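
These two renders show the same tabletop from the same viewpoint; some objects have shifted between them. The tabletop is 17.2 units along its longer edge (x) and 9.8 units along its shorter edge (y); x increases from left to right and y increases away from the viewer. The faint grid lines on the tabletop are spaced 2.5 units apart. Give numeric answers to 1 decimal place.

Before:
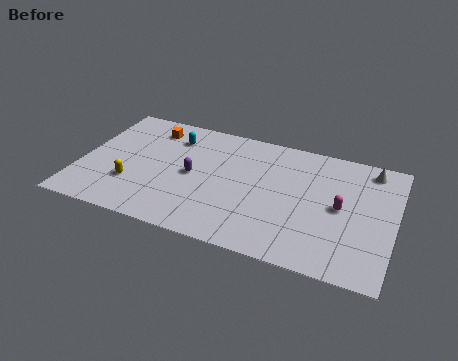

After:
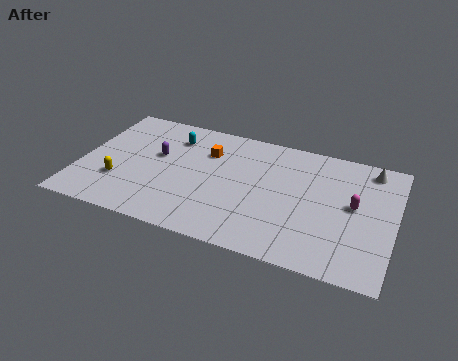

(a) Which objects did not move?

the white cone and the cyan capsule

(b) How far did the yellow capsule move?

0.7

The yellow capsule moved from about (3.0, 3.0) to (2.3, 3.0), a distance of √(0.7² + 0.0²) ≈ 0.7.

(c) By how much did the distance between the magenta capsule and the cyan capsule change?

+0.6

Before: roughly 9.9 units apart; after: 10.5. That's 0.6 units further apart.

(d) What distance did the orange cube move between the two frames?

3.4

From (3.5, 8.0) to (6.8, 7.0), the orange cube covered √(3.3² + 1.0²) ≈ 3.4 units.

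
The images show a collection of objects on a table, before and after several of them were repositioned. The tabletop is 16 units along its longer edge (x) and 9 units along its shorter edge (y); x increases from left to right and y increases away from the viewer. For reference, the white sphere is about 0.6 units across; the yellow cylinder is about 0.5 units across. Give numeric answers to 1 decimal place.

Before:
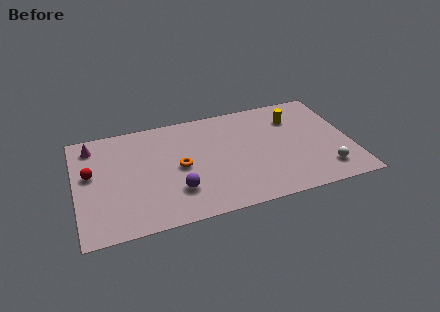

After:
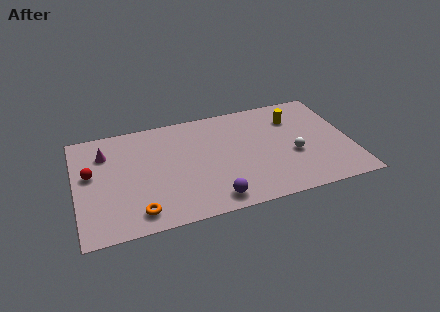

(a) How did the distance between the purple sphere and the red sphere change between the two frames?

+2.4

They were about 5.5 units apart before and 7.9 after — 2.4 units further apart.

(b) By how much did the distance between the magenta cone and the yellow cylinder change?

-0.7

They were about 11.8 units apart before and 11.1 after — 0.7 units closer together.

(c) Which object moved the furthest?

the orange torus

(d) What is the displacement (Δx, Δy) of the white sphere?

(-1.7, 1.8)

The white sphere was at about (14.3, 1.8) and moved to about (12.6, 3.6).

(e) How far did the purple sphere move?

2.4

The purple sphere was near (5.7, 2.5) before and (7.7, 1.2) after, so it travelled √(2.0² + 1.3²) ≈ 2.4 units.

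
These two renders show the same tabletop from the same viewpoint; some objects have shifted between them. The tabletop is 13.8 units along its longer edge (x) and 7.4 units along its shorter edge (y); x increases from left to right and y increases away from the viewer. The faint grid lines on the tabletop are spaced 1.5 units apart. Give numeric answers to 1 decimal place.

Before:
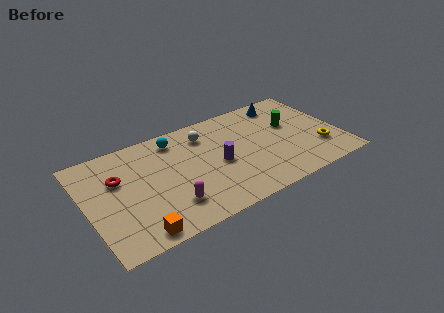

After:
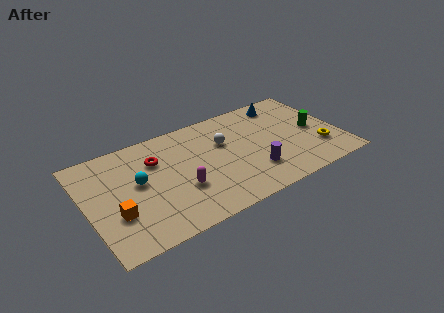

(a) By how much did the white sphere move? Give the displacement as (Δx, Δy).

(0.9, -1.0)

The white sphere was at about (6.7, 5.8) and moved to about (7.6, 4.8).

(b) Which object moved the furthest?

the cyan sphere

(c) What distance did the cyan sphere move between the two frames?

3.1

From (5.1, 6.2) to (2.8, 4.1), the cyan sphere covered √(2.3² + 2.1²) ≈ 3.1 units.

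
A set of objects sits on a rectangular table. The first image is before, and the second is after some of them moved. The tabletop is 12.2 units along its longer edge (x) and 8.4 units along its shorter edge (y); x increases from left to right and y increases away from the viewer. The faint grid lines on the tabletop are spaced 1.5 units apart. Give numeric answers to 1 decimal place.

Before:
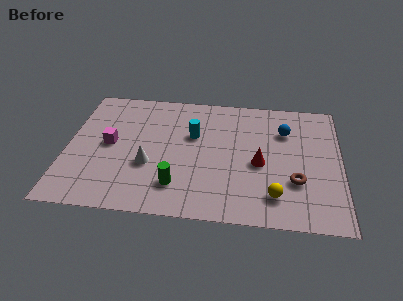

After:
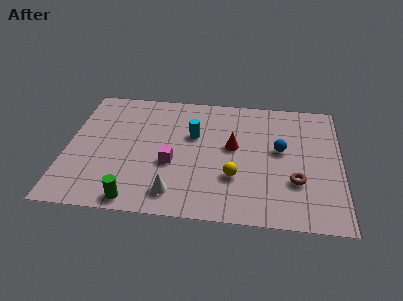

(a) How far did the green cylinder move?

2.1

The green cylinder moved from about (5.0, 1.9) to (3.2, 0.8), a distance of √(1.8² + 1.1²) ≈ 2.1.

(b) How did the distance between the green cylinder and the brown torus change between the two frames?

+2.0

The distance was about 5.3 in the first image and 7.3 in the second, so they moved 2.0 units further apart.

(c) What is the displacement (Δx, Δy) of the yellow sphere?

(-1.8, 1.0)

From the two frames, the yellow sphere sits at roughly (9.3, 1.7) before and (7.5, 2.7) after.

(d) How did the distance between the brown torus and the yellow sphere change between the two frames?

+1.4

The distance was about 1.3 in the first image and 2.7 in the second, so they moved 1.4 units further apart.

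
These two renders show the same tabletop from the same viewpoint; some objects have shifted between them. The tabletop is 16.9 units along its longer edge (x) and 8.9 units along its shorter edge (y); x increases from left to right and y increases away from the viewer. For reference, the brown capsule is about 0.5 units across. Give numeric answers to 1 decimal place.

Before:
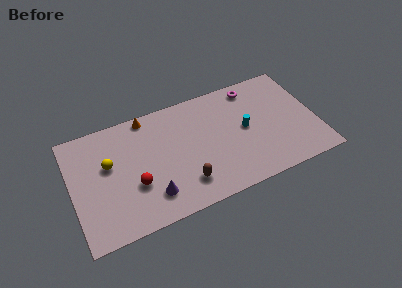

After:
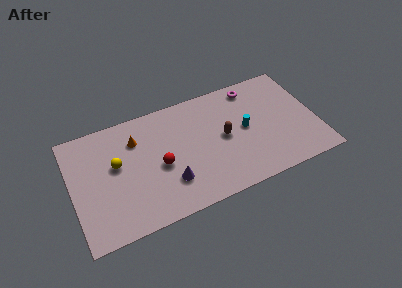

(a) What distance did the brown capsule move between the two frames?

3.9

From (7.5, 2.0) to (10.5, 4.5), the brown capsule covered √(3.0² + 2.5²) ≈ 3.9 units.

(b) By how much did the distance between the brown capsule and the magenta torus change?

-3.9

They were about 7.9 units apart before and 4.0 after — 3.9 units closer together.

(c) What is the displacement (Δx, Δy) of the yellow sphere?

(0.5, -0.2)

The yellow sphere started near (2.6, 5.4) and ended near (3.1, 5.2).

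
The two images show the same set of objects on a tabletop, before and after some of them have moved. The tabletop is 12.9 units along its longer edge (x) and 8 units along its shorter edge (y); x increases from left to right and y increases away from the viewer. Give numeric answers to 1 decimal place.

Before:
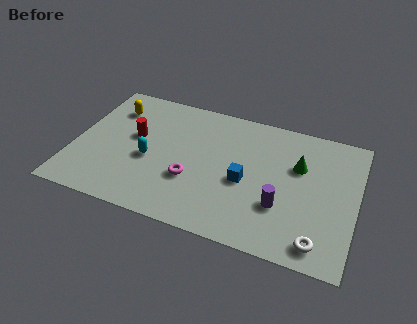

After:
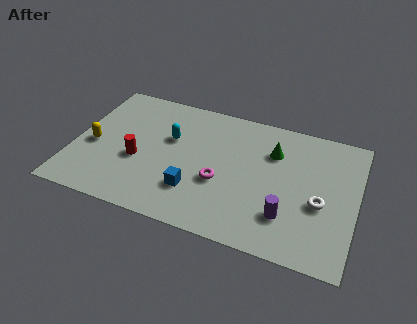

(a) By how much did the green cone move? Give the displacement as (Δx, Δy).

(-1.2, 0.5)

The green cone started near (10.2, 5.2) and ended near (9.0, 5.7).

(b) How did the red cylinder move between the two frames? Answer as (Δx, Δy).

(0.3, -1.4)

From the two frames, the red cylinder sits at roughly (2.7, 4.6) before and (3.0, 3.2) after.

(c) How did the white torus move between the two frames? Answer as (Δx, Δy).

(-0.1, 2.2)

The white torus was at about (11.4, 1.1) and moved to about (11.3, 3.3).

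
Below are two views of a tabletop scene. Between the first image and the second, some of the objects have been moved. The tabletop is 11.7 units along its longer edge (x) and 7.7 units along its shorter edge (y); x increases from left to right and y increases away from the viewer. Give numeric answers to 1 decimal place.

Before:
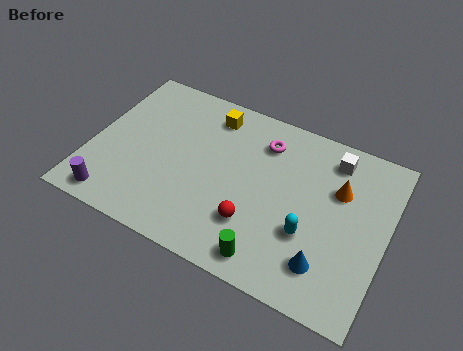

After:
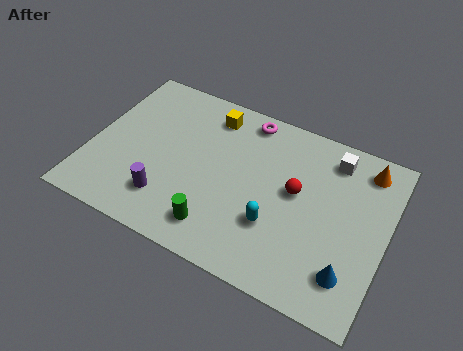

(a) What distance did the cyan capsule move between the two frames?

1.3

The cyan capsule was near (8.8, 2.7) before and (7.5, 2.5) after, so it travelled √(1.3² + 0.2²) ≈ 1.3 units.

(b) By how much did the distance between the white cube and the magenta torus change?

+0.8

Before: roughly 2.7 units apart; after: 3.5. That's 0.8 units further apart.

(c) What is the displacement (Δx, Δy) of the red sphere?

(1.4, 2.1)

The red sphere was at about (6.7, 2.2) and moved to about (8.1, 4.3).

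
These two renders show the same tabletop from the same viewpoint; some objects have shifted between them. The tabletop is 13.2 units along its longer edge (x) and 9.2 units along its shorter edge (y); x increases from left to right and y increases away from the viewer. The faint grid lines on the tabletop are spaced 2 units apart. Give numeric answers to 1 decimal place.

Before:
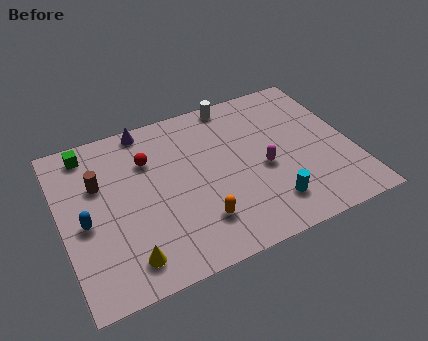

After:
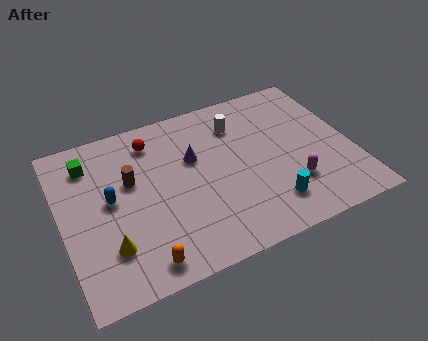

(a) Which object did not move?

the cyan cylinder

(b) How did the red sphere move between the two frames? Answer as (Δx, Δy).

(0.3, 1.0)

The red sphere started near (4.1, 6.5) and ended near (4.4, 7.5).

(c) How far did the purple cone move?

3.2

The purple cone was near (4.2, 8.4) before and (6.1, 5.8) after, so it travelled √(1.9² + 2.6²) ≈ 3.2 units.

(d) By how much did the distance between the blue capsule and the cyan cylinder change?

-0.9

They were about 8.4 units apart before and 7.5 after — 0.9 units closer together.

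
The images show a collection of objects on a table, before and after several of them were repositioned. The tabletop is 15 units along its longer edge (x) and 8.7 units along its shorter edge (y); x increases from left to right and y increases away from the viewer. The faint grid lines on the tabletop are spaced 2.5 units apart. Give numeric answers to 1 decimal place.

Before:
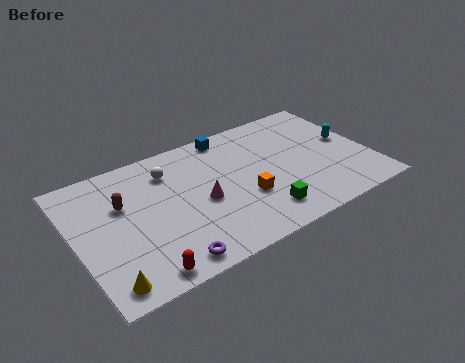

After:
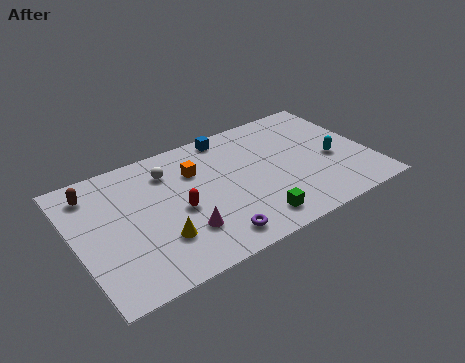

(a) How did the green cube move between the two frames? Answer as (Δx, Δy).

(-0.5, -0.3)

From the two frames, the green cube sits at roughly (9.0, 1.7) before and (8.5, 1.4) after.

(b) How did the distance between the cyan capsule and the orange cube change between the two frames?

+1.3

Before: roughly 5.9 units apart; after: 7.2. That's 1.3 units further apart.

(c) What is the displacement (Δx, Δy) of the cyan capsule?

(-1.0, -1.0)

The cyan capsule was at about (14.1, 4.7) and moved to about (13.1, 3.7).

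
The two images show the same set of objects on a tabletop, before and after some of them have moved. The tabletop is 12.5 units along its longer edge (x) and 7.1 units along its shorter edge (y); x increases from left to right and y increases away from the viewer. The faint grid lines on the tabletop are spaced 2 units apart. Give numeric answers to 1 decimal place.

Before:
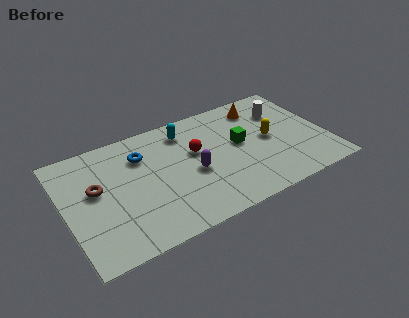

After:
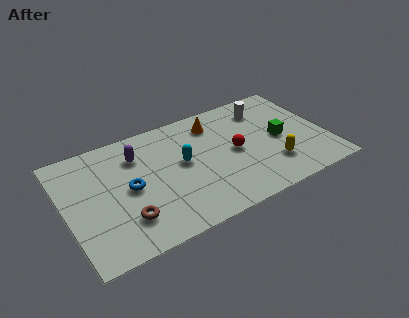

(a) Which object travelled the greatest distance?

the purple capsule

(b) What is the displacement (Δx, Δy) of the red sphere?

(1.8, -0.8)

From the two frames, the red sphere sits at roughly (6.3, 4.3) before and (8.1, 3.5) after.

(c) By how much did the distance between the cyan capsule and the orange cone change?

-1.2

Before: roughly 3.7 units apart; after: 2.5. That's 1.2 units closer together.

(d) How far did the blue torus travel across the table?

1.9

From (3.8, 5.2) to (3.0, 3.5), the blue torus covered √(0.8² + 1.7²) ≈ 1.9 units.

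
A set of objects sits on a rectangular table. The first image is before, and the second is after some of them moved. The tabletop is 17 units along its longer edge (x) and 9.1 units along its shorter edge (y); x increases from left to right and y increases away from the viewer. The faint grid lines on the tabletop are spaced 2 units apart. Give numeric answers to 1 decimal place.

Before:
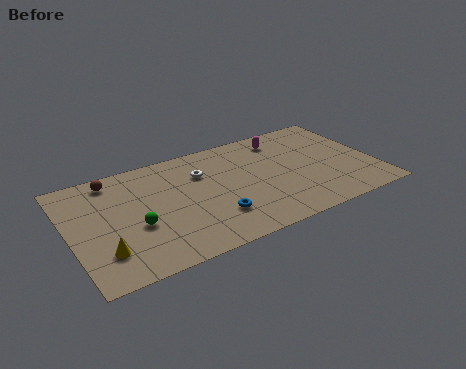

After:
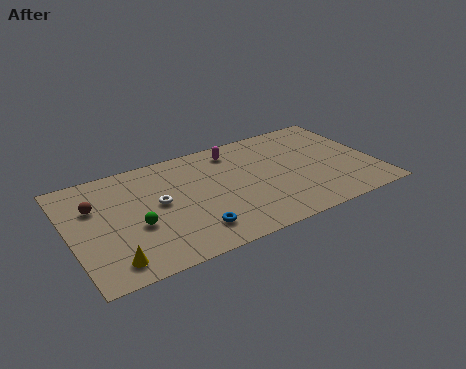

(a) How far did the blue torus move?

1.4

From (7.7, 2.5) to (6.4, 1.9), the blue torus covered √(1.3² + 0.6²) ≈ 1.4 units.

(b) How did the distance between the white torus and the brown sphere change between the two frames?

-1.4

Before: roughly 5.0 units apart; after: 3.6. That's 1.4 units closer together.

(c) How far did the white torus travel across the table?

3.0

The white torus was near (7.5, 6.4) before and (4.9, 4.9) after, so it travelled √(2.6² + 1.5²) ≈ 3.0 units.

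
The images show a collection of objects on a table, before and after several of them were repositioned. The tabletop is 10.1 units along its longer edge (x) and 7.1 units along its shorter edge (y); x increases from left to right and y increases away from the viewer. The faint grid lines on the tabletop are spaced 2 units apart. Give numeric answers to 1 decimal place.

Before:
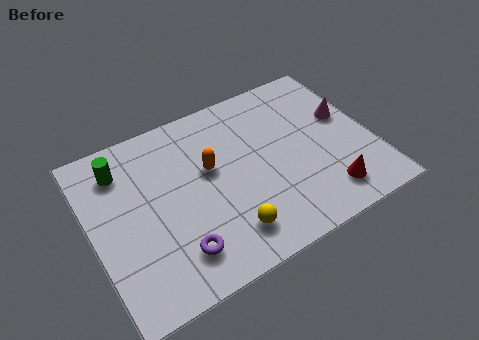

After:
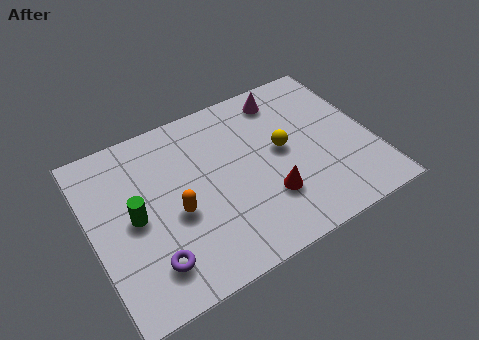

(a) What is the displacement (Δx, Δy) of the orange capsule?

(-1.4, -1.2)

From the two frames, the orange capsule sits at roughly (4.3, 4.2) before and (2.9, 3.0) after.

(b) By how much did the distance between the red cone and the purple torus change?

-1.1

The distance was about 5.4 in the first image and 4.3 in the second, so they moved 1.1 units closer together.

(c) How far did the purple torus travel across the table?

0.9

From (2.7, 1.5) to (1.8, 1.5), the purple torus covered √(0.9² + 0.0²) ≈ 0.9 units.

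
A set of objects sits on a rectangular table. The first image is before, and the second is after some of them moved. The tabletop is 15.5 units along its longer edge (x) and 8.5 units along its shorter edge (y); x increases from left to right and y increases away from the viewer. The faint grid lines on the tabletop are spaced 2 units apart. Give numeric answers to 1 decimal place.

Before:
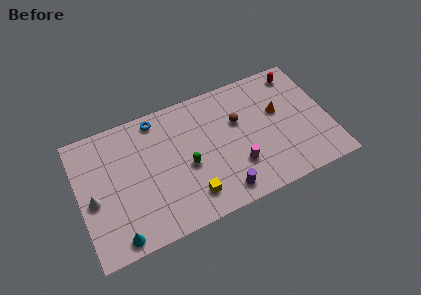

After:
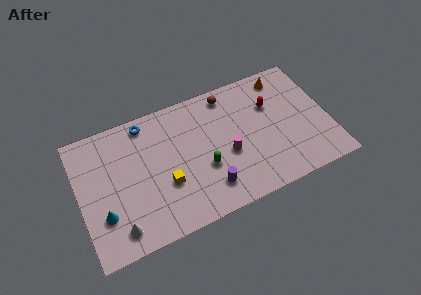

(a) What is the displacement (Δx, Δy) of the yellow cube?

(-1.4, 1.4)

From the two frames, the yellow cube sits at roughly (6.6, 1.7) before and (5.2, 3.1) after.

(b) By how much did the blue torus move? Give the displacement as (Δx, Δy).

(-0.7, 0.0)

The blue torus was at about (5.1, 7.5) and moved to about (4.4, 7.5).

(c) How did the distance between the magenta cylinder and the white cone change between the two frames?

-1.6

They were about 8.9 units apart before and 7.3 after — 1.6 units closer together.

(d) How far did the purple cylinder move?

1.0

The purple cylinder moved from about (8.5, 1.2) to (7.7, 1.8), a distance of √(0.8² + 0.6²) ≈ 1.0.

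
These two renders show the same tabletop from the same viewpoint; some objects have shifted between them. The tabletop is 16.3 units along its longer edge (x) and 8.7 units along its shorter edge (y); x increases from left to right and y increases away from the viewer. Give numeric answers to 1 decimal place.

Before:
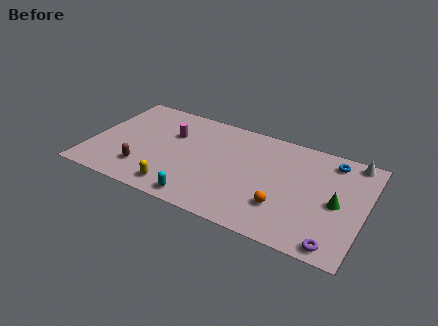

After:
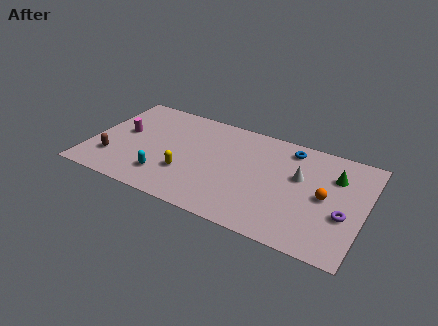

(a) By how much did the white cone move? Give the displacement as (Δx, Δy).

(-2.9, -2.6)

The white cone started near (15.3, 7.9) and ended near (12.4, 5.3).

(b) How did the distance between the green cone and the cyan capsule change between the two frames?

+2.3

They were about 8.3 units apart before and 10.6 after — 2.3 units further apart.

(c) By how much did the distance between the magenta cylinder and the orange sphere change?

+4.4

They were about 7.8 units apart before and 12.2 after — 4.4 units further apart.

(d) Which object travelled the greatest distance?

the white cone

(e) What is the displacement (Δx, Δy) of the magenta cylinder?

(-2.8, -1.0)

The magenta cylinder started near (4.6, 5.8) and ended near (1.8, 4.8).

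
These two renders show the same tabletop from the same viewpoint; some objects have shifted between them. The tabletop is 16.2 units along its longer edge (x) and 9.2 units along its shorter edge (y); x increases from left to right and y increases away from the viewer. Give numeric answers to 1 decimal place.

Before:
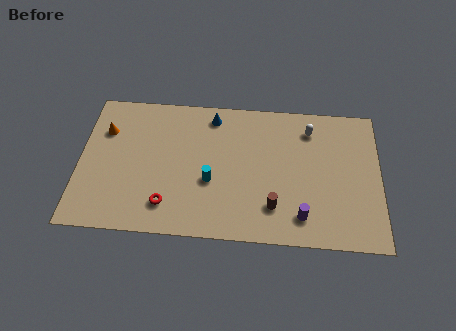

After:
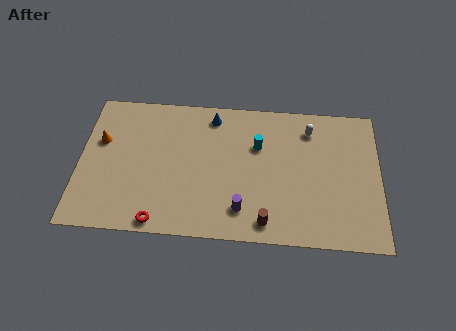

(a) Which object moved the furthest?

the cyan cylinder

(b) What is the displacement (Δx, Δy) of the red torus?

(-0.4, -1.1)

The red torus was at about (4.8, 1.9) and moved to about (4.4, 0.8).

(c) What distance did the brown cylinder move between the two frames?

1.1

The brown cylinder was near (10.5, 2.2) before and (10.1, 1.2) after, so it travelled √(0.4² + 1.0²) ≈ 1.1 units.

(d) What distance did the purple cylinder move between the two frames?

3.2

The purple cylinder was near (12.0, 1.7) before and (8.8, 1.9) after, so it travelled √(3.2² + 0.2²) ≈ 3.2 units.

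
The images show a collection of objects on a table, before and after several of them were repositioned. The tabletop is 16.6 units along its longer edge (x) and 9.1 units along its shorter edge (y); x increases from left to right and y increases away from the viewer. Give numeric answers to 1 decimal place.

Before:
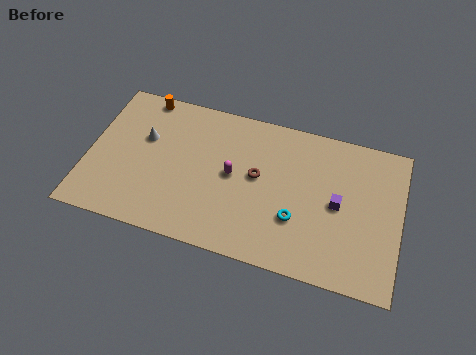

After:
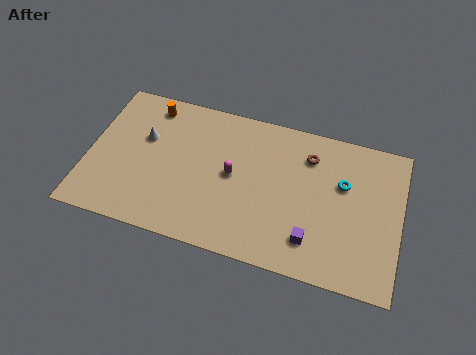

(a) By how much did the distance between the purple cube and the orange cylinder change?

-0.6

Before: roughly 11.4 units apart; after: 10.8. That's 0.6 units closer together.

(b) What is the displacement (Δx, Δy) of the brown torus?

(2.6, 2.0)

The brown torus was at about (9.0, 5.0) and moved to about (11.6, 7.0).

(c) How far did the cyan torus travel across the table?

3.6

The cyan torus was near (11.2, 3.0) before and (13.5, 5.8) after, so it travelled √(2.3² + 2.8²) ≈ 3.6 units.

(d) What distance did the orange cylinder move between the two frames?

0.6

The orange cylinder moved from about (2.6, 8.3) to (3.0, 7.8), a distance of √(0.4² + 0.5²) ≈ 0.6.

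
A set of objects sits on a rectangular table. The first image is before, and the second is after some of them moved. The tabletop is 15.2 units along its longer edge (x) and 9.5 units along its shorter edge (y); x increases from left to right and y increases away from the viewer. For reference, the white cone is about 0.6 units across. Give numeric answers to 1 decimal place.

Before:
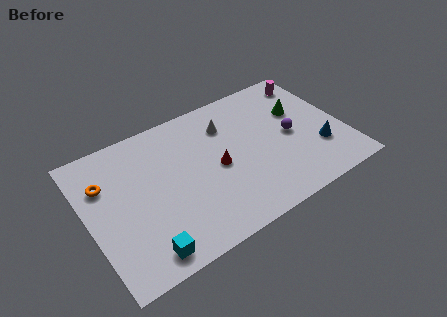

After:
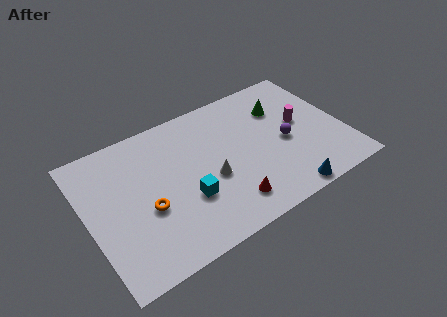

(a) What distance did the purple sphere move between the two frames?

0.5

The purple sphere was near (12.1, 4.6) before and (11.7, 4.3) after, so it travelled √(0.4² + 0.3²) ≈ 0.5 units.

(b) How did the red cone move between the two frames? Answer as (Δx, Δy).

(0.2, -2.7)

The red cone was at about (7.6, 4.5) and moved to about (7.8, 1.8).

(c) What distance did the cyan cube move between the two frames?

3.6

The cyan cube was near (2.7, 1.2) before and (5.6, 3.3) after, so it travelled √(2.9² + 2.1²) ≈ 3.6 units.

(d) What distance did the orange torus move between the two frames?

3.5

From (1.2, 6.6) to (3.3, 3.8), the orange torus covered √(2.1² + 2.8²) ≈ 3.5 units.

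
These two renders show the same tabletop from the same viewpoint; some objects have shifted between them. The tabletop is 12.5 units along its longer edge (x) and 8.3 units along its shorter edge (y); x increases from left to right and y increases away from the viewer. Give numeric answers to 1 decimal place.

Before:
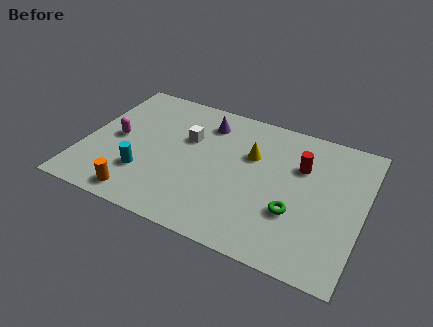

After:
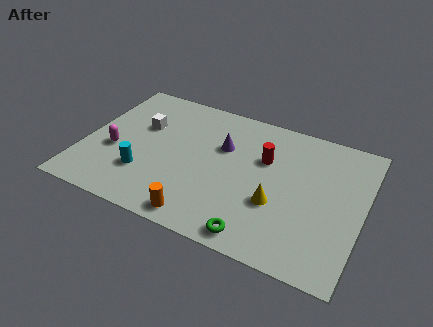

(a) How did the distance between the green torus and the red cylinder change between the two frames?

+1.7

The distance was about 2.8 in the first image and 4.5 in the second, so they moved 1.7 units further apart.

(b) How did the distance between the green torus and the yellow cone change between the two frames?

-1.2

Before: roughly 3.4 units apart; after: 2.2. That's 1.2 units closer together.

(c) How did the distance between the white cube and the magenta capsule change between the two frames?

-1.1

Before: roughly 3.3 units apart; after: 2.2. That's 1.1 units closer together.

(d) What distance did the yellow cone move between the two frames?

2.8

The yellow cone was near (7.4, 5.4) before and (8.8, 3.0) after, so it travelled √(1.4² + 2.4²) ≈ 2.8 units.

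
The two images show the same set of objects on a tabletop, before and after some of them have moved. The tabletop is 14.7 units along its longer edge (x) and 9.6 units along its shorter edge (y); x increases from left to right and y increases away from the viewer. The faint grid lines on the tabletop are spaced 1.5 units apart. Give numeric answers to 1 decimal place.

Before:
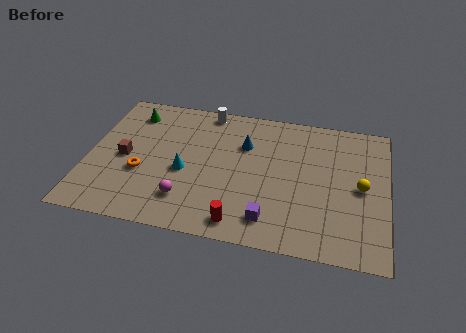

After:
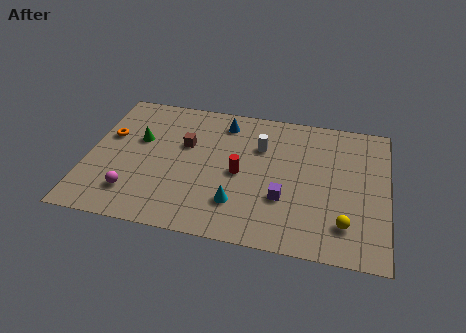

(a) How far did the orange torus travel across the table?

2.9

From (2.7, 3.6) to (0.9, 5.9), the orange torus covered √(1.8² + 2.3²) ≈ 2.9 units.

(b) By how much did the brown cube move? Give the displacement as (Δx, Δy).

(2.9, 1.5)

The brown cube started near (1.8, 4.5) and ended near (4.7, 6.0).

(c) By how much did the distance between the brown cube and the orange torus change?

+2.5

Before: roughly 1.3 units apart; after: 3.8. That's 2.5 units further apart.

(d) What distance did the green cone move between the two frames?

2.0

The green cone moved from about (1.9, 7.8) to (2.4, 5.9), a distance of √(0.5² + 1.9²) ≈ 2.0.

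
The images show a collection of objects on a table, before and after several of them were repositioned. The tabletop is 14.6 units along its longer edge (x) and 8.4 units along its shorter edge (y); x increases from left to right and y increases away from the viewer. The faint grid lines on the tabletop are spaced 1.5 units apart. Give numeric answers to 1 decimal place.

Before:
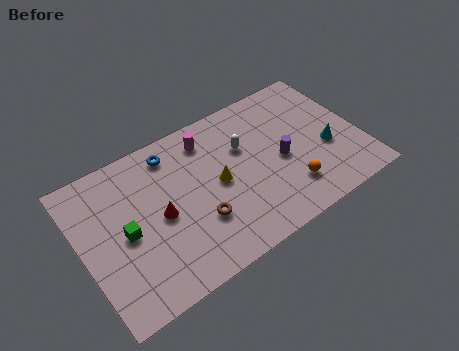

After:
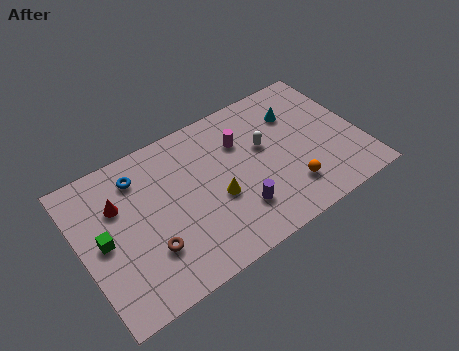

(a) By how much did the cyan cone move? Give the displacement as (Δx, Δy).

(-1.2, 2.8)

The cyan cone started near (12.8, 3.3) and ended near (11.6, 6.1).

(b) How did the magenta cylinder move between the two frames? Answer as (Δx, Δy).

(1.6, -1.0)

From the two frames, the magenta cylinder sits at roughly (7.0, 6.9) before and (8.6, 5.9) after.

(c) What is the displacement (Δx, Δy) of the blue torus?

(-1.8, -0.4)

The blue torus was at about (5.1, 7.1) and moved to about (3.3, 6.7).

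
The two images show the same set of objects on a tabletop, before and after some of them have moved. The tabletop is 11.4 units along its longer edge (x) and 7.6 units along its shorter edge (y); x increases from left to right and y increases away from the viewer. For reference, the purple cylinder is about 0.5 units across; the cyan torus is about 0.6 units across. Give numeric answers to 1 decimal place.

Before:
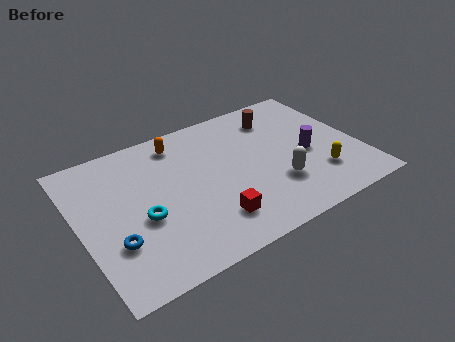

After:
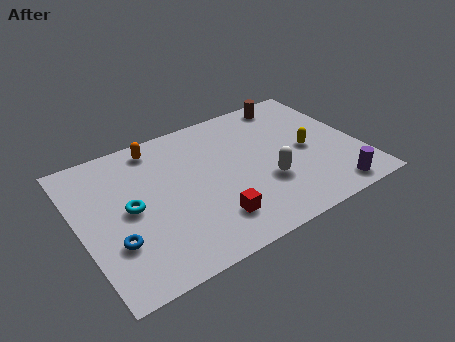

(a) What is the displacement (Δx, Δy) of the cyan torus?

(-0.4, 0.7)

From the two frames, the cyan torus sits at roughly (2.4, 3.1) before and (2.0, 3.8) after.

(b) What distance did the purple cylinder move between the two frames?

2.5

The purple cylinder moved from about (9.3, 3.4) to (9.8, 0.9), a distance of √(0.5² + 2.5²) ≈ 2.5.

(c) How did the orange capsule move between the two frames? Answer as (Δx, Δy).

(-0.9, 0.2)

The orange capsule started near (4.4, 6.4) and ended near (3.5, 6.6).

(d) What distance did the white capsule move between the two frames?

0.5

The white capsule moved from about (7.8, 2.3) to (7.4, 2.6), a distance of √(0.4² + 0.3²) ≈ 0.5.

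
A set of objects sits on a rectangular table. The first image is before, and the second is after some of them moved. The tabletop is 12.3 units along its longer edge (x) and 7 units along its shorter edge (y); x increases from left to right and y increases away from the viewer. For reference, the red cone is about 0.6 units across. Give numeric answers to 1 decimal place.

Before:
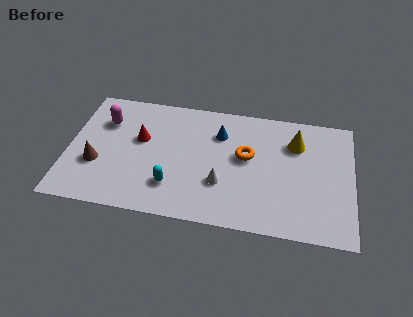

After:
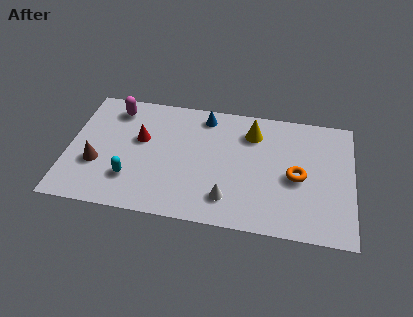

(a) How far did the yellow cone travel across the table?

1.9

The yellow cone was near (9.8, 5.1) before and (7.9, 5.4) after, so it travelled √(1.9² + 0.3²) ≈ 1.9 units.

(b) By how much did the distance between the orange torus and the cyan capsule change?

+3.4

The distance was about 3.8 in the first image and 7.2 in the second, so they moved 3.4 units further apart.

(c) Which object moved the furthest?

the orange torus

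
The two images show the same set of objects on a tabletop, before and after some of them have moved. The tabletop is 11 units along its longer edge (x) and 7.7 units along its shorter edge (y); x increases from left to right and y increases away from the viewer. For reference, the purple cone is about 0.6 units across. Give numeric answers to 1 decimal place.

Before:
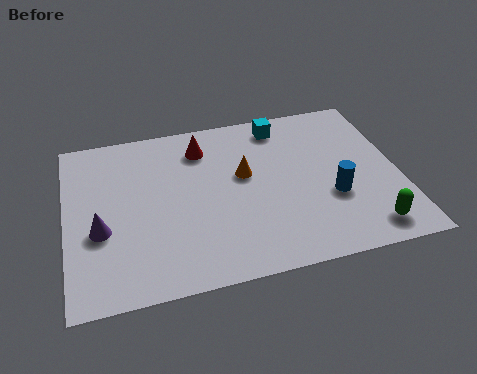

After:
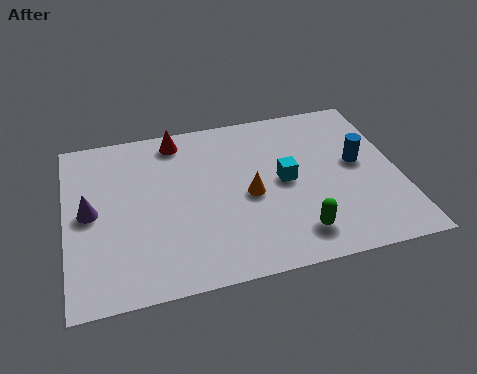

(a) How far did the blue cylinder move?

1.7

From (8.7, 2.8) to (9.7, 4.2), the blue cylinder covered √(1.0² + 1.4²) ≈ 1.7 units.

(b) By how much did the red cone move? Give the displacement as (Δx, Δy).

(-0.8, 0.6)

From the two frames, the red cone sits at roughly (4.6, 6.1) before and (3.8, 6.7) after.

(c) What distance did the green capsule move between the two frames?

2.3

From (9.7, 1.1) to (7.4, 1.4), the green capsule covered √(2.3² + 0.3²) ≈ 2.3 units.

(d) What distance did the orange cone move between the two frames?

1.0

From (5.9, 4.5) to (6.0, 3.5), the orange cone covered √(0.1² + 1.0²) ≈ 1.0 units.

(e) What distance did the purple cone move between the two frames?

0.9

The purple cone moved from about (1.1, 3.0) to (0.8, 3.9), a distance of √(0.3² + 0.9²) ≈ 0.9.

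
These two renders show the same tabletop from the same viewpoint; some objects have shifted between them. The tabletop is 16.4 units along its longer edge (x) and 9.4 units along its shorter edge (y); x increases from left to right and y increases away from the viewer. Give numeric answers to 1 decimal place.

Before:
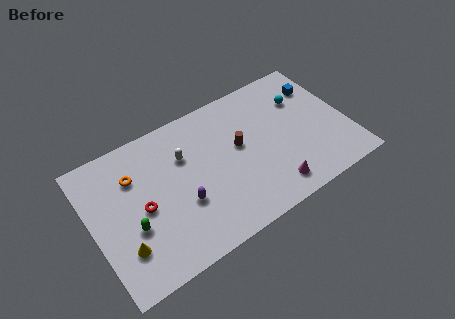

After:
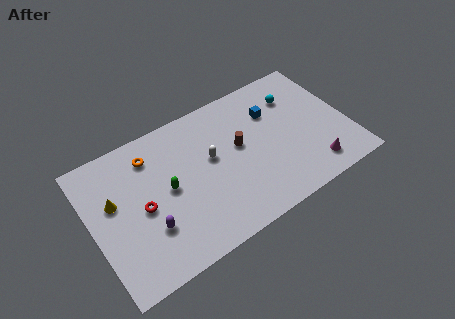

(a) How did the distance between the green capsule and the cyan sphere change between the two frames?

-3.0

The distance was about 12.0 in the first image and 9.0 in the second, so they moved 3.0 units closer together.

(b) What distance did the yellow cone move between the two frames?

3.2

The yellow cone moved from about (1.6, 2.5) to (1.5, 5.7), a distance of √(0.1² + 3.2²) ≈ 3.2.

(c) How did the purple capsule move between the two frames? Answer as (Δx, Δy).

(-2.2, -0.5)

The purple capsule was at about (5.5, 3.4) and moved to about (3.3, 2.9).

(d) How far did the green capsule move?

2.8

The green capsule moved from about (2.3, 3.5) to (4.8, 4.8), a distance of √(2.5² + 1.3²) ≈ 2.8.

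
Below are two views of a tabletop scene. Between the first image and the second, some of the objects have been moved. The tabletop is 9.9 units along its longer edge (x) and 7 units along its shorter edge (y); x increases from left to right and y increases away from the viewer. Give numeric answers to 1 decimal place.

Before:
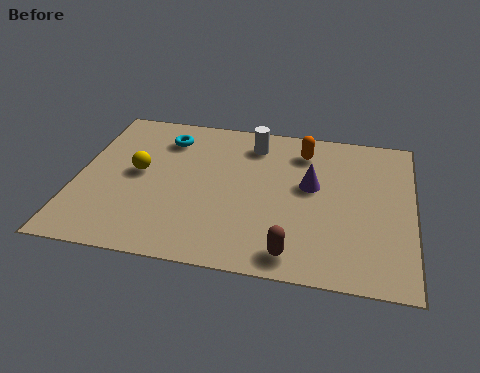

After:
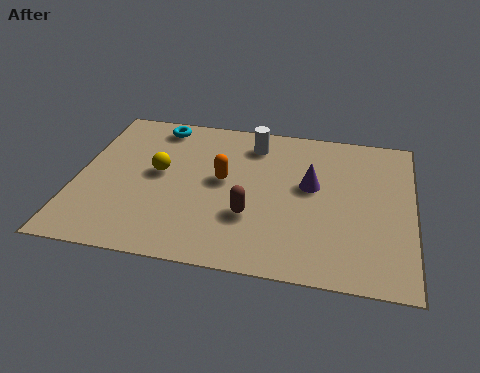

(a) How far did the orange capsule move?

2.9

From (6.6, 5.6) to (4.3, 3.8), the orange capsule covered √(2.3² + 1.8²) ≈ 2.9 units.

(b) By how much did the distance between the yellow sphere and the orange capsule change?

-3.3

They were about 5.2 units apart before and 1.9 after — 3.3 units closer together.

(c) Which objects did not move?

the white cylinder and the purple cone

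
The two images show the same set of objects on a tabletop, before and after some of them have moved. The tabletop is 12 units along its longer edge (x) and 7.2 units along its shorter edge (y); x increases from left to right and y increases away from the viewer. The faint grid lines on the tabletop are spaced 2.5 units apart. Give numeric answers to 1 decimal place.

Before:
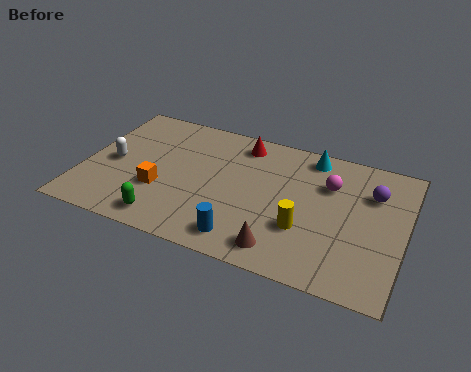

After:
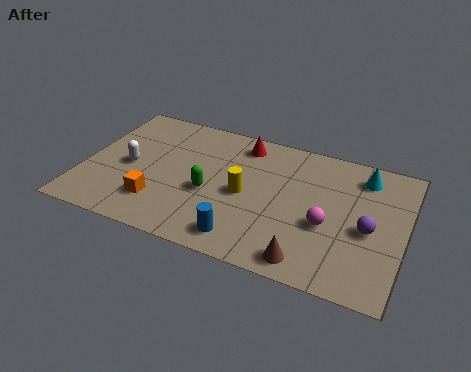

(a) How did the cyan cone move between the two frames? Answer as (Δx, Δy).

(2.0, -0.4)

The cyan cone was at about (8.3, 6.3) and moved to about (10.3, 5.9).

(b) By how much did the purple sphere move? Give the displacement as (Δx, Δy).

(0.0, -1.9)

From the two frames, the purple sphere sits at roughly (10.7, 5.1) before and (10.7, 3.2) after.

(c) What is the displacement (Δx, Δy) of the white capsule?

(0.6, 0.0)

The white capsule started near (1.1, 3.4) and ended near (1.7, 3.4).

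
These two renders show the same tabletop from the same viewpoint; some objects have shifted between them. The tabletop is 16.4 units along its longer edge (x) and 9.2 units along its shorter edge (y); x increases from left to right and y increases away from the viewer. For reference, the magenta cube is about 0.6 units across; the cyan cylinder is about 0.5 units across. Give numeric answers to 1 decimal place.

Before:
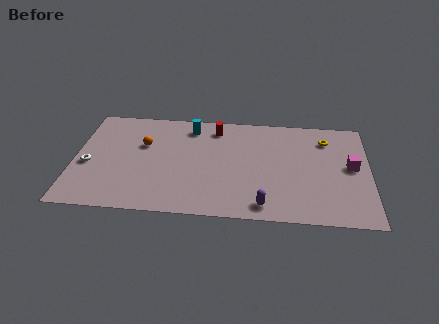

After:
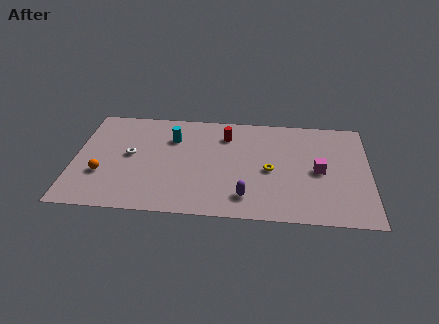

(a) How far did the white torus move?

2.5

From (0.8, 3.9) to (3.1, 4.9), the white torus covered √(2.3² + 1.0²) ≈ 2.5 units.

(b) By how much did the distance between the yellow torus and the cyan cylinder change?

-1.6

The distance was about 7.6 in the first image and 6.0 in the second, so they moved 1.6 units closer together.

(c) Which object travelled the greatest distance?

the yellow torus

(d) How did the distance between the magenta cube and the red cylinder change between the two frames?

-2.2

They were about 8.1 units apart before and 5.9 after — 2.2 units closer together.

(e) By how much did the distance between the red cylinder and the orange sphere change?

+3.5

The distance was about 4.4 in the first image and 7.9 in the second, so they moved 3.5 units further apart.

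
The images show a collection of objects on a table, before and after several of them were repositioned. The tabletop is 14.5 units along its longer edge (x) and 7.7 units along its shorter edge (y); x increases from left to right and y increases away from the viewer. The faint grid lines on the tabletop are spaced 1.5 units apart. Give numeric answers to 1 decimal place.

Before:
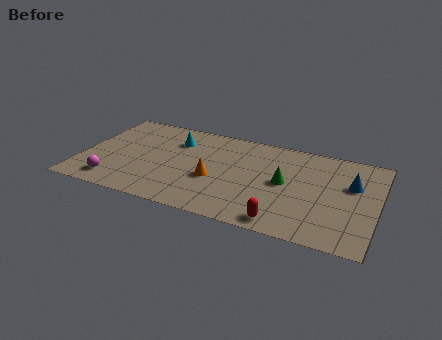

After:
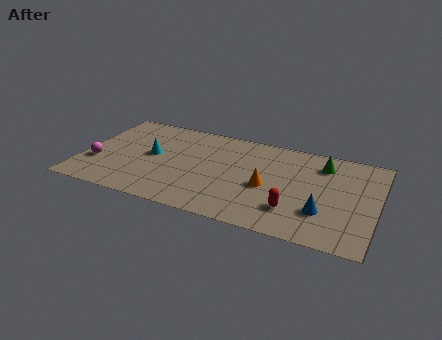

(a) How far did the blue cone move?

2.9

From (13.2, 4.9) to (12.0, 2.3), the blue cone covered √(1.2² + 2.6²) ≈ 2.9 units.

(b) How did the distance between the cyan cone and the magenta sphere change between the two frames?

-2.1

They were about 5.1 units apart before and 3.0 after — 2.1 units closer together.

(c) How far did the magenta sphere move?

1.6

The magenta sphere moved from about (1.8, 1.3) to (0.8, 2.6), a distance of √(1.0² + 1.3²) ≈ 1.6.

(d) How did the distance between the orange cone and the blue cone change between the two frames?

-3.8

They were about 6.8 units apart before and 3.0 after — 3.8 units closer together.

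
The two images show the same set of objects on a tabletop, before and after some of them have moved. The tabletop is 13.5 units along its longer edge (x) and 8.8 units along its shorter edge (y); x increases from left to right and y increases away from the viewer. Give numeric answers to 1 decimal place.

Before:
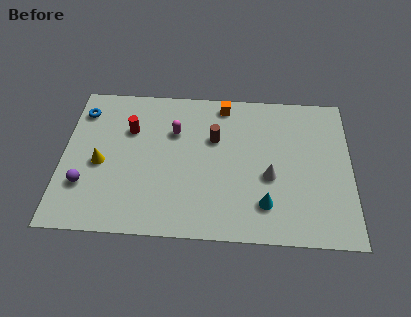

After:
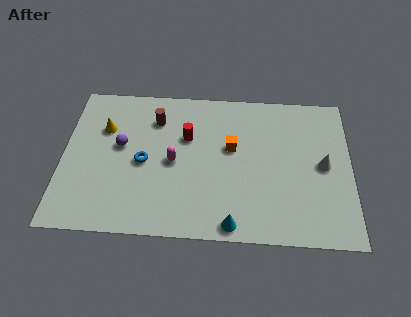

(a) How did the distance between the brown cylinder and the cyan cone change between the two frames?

+2.6

Before: roughly 4.4 units apart; after: 7.0. That's 2.6 units further apart.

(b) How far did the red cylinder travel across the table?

2.7

The red cylinder was near (3.1, 6.0) before and (5.8, 5.7) after, so it travelled √(2.7² + 0.3²) ≈ 2.7 units.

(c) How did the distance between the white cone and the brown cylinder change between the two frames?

+4.9

Before: roughly 3.3 units apart; after: 8.2. That's 4.9 units further apart.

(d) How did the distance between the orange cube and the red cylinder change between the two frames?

-2.6

Before: roughly 4.8 units apart; after: 2.2. That's 2.6 units closer together.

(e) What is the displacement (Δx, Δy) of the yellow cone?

(0.1, 2.1)

The yellow cone was at about (1.8, 3.9) and moved to about (1.9, 6.0).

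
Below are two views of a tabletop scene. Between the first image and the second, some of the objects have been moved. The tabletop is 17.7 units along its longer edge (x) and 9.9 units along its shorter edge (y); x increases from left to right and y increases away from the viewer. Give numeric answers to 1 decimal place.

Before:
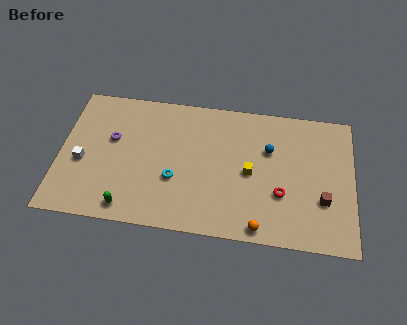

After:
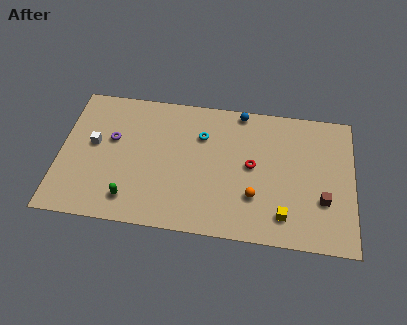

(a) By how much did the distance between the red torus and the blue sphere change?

+0.8

The distance was about 3.2 in the first image and 4.0 in the second, so they moved 0.8 units further apart.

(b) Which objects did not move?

the purple torus and the brown cube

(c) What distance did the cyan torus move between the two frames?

3.7

From (7.0, 3.6) to (8.5, 7.0), the cyan torus covered √(1.5² + 3.4²) ≈ 3.7 units.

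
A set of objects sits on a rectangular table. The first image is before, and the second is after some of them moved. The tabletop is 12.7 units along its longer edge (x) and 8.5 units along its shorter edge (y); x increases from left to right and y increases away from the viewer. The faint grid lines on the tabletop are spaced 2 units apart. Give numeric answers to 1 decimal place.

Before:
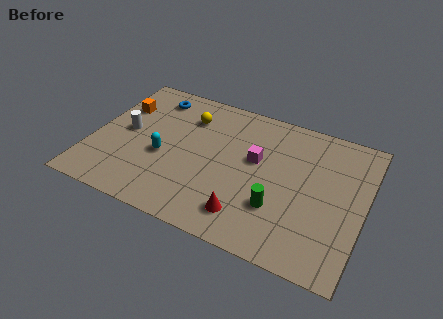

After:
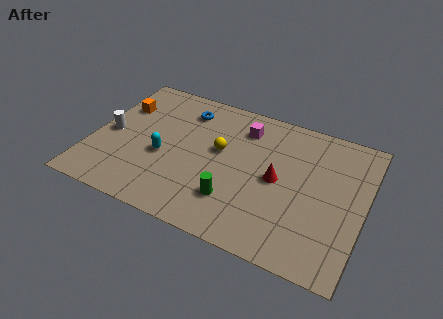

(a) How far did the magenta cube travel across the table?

1.9

The magenta cube moved from about (7.6, 5.0) to (6.8, 6.7), a distance of √(0.8² + 1.7²) ≈ 1.9.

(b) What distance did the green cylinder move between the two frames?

2.0

The green cylinder was near (8.9, 2.6) before and (6.9, 2.2) after, so it travelled √(2.0² + 0.4²) ≈ 2.0 units.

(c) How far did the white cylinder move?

0.8

The white cylinder was near (1.5, 4.4) before and (0.8, 4.0) after, so it travelled √(0.7² + 0.4²) ≈ 0.8 units.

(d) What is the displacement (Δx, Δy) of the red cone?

(1.1, 2.6)

The red cone started near (7.6, 1.6) and ended near (8.7, 4.2).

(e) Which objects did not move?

the cyan capsule and the orange cube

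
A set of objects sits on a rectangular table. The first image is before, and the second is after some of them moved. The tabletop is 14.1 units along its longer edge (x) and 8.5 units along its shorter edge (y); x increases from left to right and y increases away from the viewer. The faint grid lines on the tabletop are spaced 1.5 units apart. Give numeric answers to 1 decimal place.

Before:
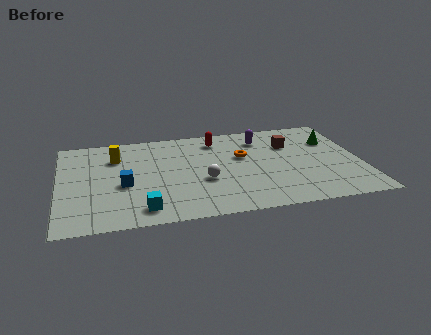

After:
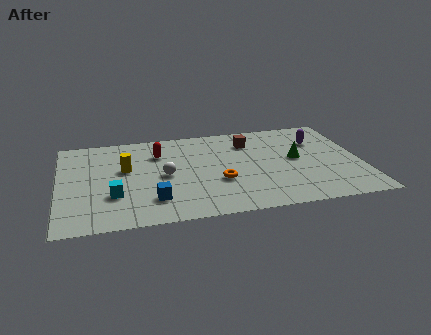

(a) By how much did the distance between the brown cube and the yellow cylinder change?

-2.1

Before: roughly 8.2 units apart; after: 6.1. That's 2.1 units closer together.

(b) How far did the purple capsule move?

2.7

The purple capsule moved from about (9.6, 6.7) to (12.2, 6.0), a distance of √(2.6² + 0.7²) ≈ 2.7.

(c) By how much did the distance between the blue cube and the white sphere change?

-1.5

They were about 3.7 units apart before and 2.2 after — 1.5 units closer together.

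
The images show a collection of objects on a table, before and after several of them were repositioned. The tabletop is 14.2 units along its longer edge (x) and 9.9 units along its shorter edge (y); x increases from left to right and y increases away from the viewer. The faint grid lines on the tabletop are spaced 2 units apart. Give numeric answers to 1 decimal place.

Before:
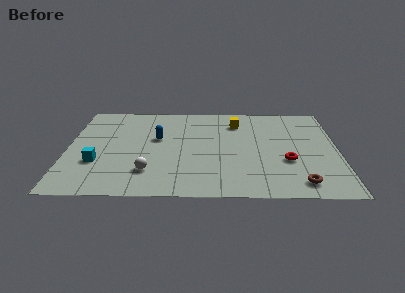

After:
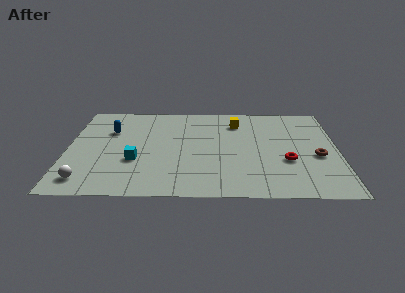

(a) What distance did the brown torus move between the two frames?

2.9

The brown torus was near (12.1, 1.4) before and (13.1, 4.1) after, so it travelled √(1.0² + 2.7²) ≈ 2.9 units.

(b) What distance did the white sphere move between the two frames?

3.3

From (4.3, 2.4) to (1.1, 1.5), the white sphere covered √(3.2² + 0.9²) ≈ 3.3 units.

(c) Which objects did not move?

the yellow cube and the red torus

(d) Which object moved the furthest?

the white sphere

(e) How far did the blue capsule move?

2.6

From (4.7, 5.9) to (2.2, 6.7), the blue capsule covered √(2.5² + 0.8²) ≈ 2.6 units.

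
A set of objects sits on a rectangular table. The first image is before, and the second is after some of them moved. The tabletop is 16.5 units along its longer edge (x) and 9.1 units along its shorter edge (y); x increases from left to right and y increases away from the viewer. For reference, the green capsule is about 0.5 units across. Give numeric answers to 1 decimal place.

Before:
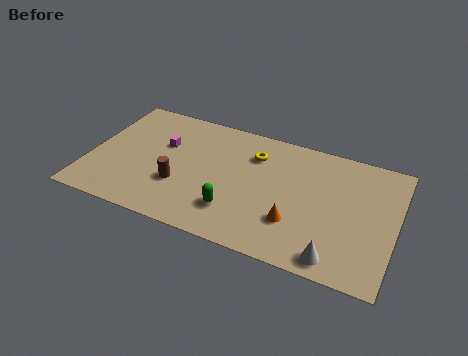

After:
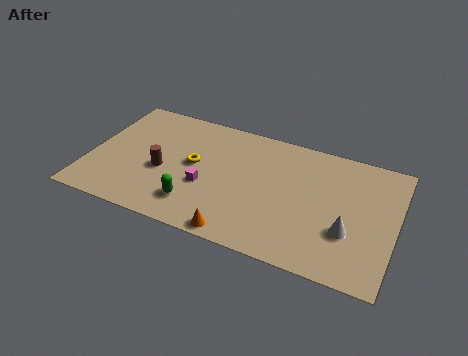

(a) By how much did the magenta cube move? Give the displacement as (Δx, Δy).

(2.6, -2.3)

The magenta cube was at about (3.8, 5.8) and moved to about (6.4, 3.5).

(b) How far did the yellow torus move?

3.6

From (8.7, 6.8) to (5.6, 4.9), the yellow torus covered √(3.1² + 1.9²) ≈ 3.6 units.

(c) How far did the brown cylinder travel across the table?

1.2

The brown cylinder moved from about (5.0, 3.1) to (4.0, 3.8), a distance of √(1.0² + 0.7²) ≈ 1.2.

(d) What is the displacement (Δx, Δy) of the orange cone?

(-2.8, -1.9)

The orange cone started near (11.3, 2.7) and ended near (8.5, 0.8).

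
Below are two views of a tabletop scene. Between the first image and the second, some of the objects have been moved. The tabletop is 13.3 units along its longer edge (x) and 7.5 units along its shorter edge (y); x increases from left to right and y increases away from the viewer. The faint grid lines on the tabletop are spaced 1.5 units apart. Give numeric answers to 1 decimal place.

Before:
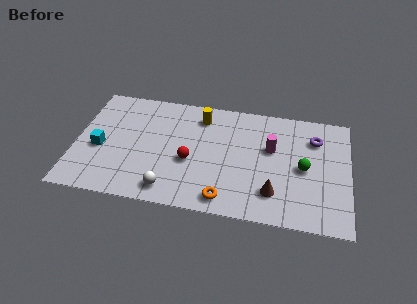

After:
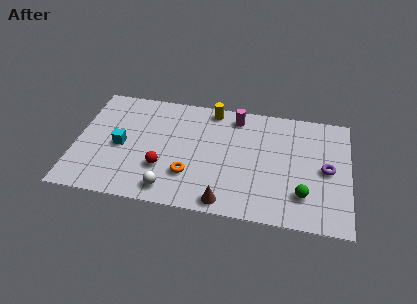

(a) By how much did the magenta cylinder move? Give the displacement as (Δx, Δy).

(-1.8, 1.8)

The magenta cylinder was at about (9.5, 4.6) and moved to about (7.7, 6.4).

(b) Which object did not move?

the white sphere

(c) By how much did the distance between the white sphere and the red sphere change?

-0.8

Before: roughly 2.2 units apart; after: 1.4. That's 0.8 units closer together.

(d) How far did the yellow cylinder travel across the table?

0.8

From (6.0, 6.1) to (6.5, 6.7), the yellow cylinder covered √(0.5² + 0.6²) ≈ 0.8 units.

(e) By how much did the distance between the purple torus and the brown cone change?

+1.4

They were about 4.2 units apart before and 5.6 after — 1.4 units further apart.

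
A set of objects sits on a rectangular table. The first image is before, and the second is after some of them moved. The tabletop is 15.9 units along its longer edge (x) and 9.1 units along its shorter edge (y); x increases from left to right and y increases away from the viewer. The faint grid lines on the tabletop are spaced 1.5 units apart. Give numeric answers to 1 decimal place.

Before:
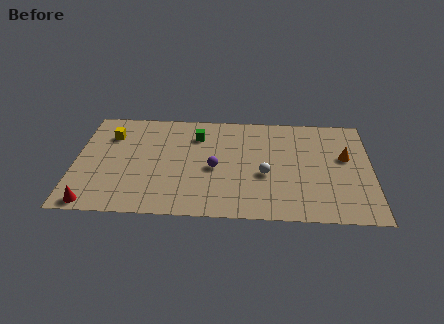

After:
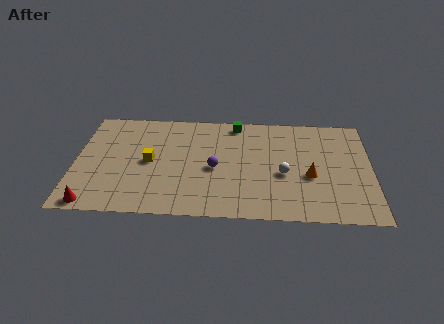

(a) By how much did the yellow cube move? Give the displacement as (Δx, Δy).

(2.2, -2.2)

The yellow cube was at about (1.8, 6.7) and moved to about (4.0, 4.5).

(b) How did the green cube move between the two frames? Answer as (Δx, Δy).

(2.1, 1.2)

The green cube was at about (6.5, 6.9) and moved to about (8.6, 8.1).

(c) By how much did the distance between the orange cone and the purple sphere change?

-2.0

Before: roughly 7.1 units apart; after: 5.1. That's 2.0 units closer together.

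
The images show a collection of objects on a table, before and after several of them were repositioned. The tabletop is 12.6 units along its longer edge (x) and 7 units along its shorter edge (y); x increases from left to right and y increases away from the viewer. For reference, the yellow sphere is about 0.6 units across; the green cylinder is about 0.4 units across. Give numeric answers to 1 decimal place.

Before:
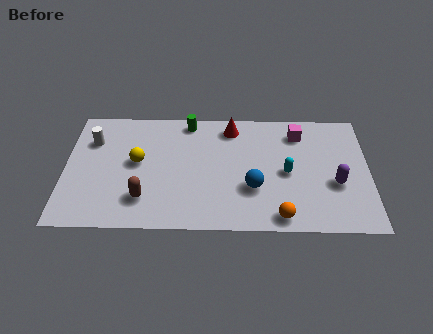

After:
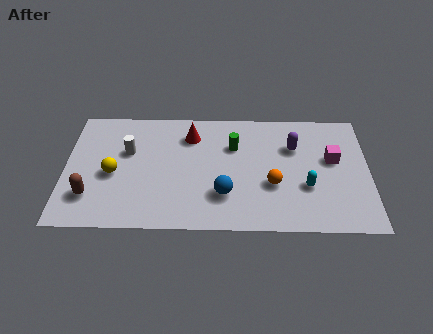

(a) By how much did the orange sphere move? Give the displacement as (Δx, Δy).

(-0.3, 1.8)

The orange sphere was at about (8.9, 0.8) and moved to about (8.6, 2.6).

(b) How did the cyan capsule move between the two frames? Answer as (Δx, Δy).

(0.8, -0.8)

The cyan capsule was at about (9.2, 3.3) and moved to about (10.0, 2.5).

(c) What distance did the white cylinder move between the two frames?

1.6

From (1.1, 5.0) to (2.6, 4.4), the white cylinder covered √(1.5² + 0.6²) ≈ 1.6 units.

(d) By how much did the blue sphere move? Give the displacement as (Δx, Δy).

(-1.2, -0.4)

The blue sphere started near (7.8, 2.4) and ended near (6.6, 2.0).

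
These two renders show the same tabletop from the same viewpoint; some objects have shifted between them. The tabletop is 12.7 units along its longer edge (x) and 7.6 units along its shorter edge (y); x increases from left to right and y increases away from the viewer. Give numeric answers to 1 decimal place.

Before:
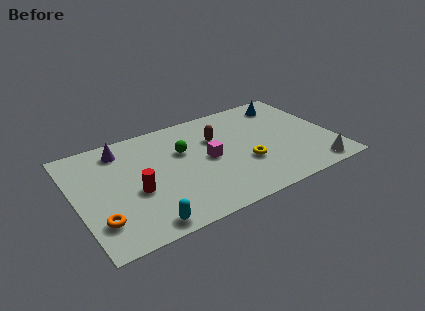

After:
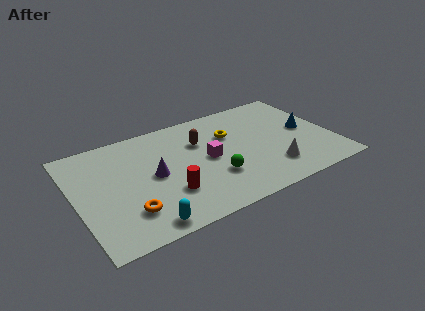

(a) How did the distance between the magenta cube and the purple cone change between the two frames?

-2.0

They were about 4.7 units apart before and 2.7 after — 2.0 units closer together.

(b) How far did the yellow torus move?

2.4

From (8.2, 2.7) to (7.8, 5.1), the yellow torus covered √(0.4² + 2.4²) ≈ 2.4 units.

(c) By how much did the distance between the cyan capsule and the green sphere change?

-0.8

The distance was about 4.8 in the first image and 4.0 in the second, so they moved 0.8 units closer together.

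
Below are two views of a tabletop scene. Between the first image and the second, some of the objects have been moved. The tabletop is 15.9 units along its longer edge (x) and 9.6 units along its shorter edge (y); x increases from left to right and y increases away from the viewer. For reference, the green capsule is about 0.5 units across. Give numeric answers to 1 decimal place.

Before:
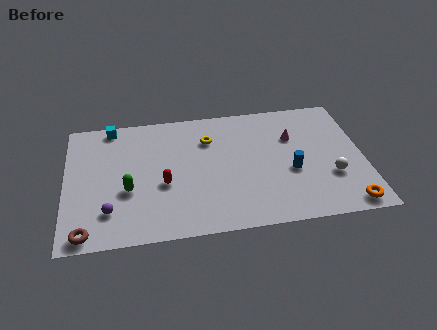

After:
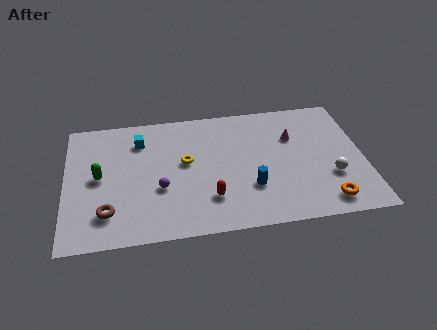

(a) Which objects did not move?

the white sphere and the magenta cone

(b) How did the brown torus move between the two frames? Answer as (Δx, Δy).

(1.1, 1.3)

The brown torus was at about (1.1, 0.9) and moved to about (2.2, 2.2).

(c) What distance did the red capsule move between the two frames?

2.8

The red capsule was near (5.2, 3.9) before and (7.6, 2.5) after, so it travelled √(2.4² + 1.4²) ≈ 2.8 units.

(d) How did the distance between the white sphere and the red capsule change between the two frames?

-2.4

Before: roughly 8.9 units apart; after: 6.5. That's 2.4 units closer together.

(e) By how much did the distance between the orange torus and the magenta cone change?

-0.8

The distance was about 6.1 in the first image and 5.3 in the second, so they moved 0.8 units closer together.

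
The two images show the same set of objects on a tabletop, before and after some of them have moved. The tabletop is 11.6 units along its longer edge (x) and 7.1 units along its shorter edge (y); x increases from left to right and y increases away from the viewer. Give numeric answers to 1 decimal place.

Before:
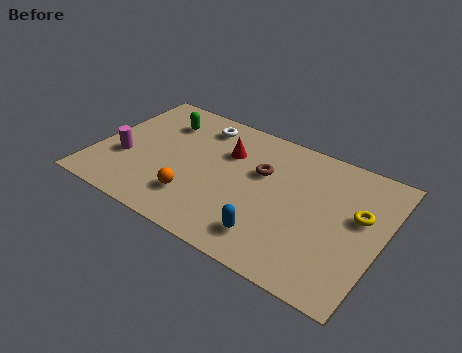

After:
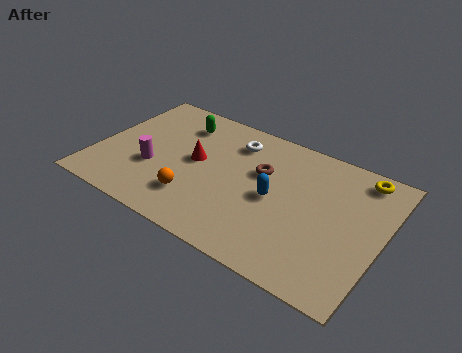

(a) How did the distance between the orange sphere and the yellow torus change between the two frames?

+0.8

Before: roughly 6.7 units apart; after: 7.5. That's 0.8 units further apart.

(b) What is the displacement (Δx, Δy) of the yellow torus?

(-0.2, 2.0)

The yellow torus started near (10.6, 4.2) and ended near (10.4, 6.2).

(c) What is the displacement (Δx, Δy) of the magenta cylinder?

(1.2, 0.0)

The magenta cylinder was at about (1.2, 2.6) and moved to about (2.4, 2.6).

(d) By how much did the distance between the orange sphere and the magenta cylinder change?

-1.1

They were about 3.2 units apart before and 2.1 after — 1.1 units closer together.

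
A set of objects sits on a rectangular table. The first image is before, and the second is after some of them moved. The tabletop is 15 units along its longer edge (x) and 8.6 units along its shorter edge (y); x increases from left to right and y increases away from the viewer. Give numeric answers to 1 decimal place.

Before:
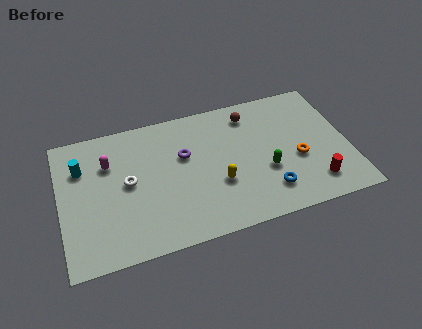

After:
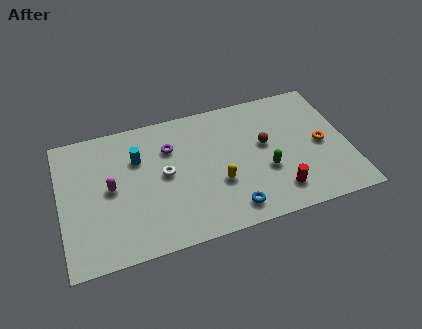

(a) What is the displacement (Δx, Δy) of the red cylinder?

(-1.9, 0.0)

From the two frames, the red cylinder sits at roughly (13.0, 1.7) before and (11.1, 1.7) after.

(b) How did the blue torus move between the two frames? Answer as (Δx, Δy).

(-2.0, -0.6)

From the two frames, the blue torus sits at roughly (10.6, 1.9) before and (8.6, 1.3) after.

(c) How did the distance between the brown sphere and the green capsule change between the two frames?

-2.2

The distance was about 3.9 in the first image and 1.7 in the second, so they moved 2.2 units closer together.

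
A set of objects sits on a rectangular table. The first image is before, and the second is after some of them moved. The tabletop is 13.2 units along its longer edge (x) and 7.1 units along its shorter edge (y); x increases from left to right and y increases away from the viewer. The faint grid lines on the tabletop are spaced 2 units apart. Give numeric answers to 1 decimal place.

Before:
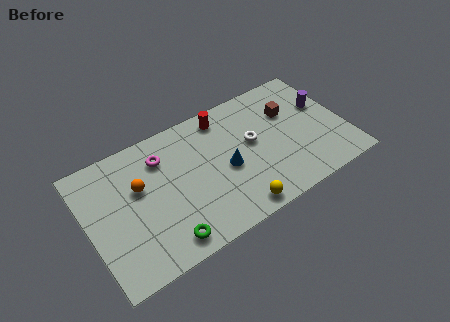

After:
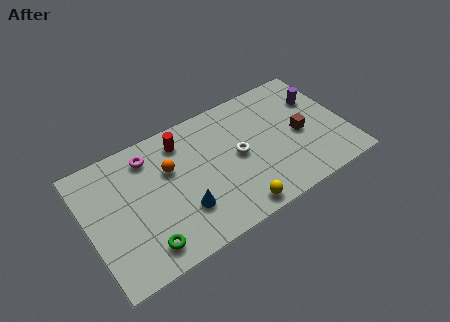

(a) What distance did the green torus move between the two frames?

1.0

The green torus moved from about (3.5, 1.0) to (2.5, 1.2), a distance of √(1.0² + 0.2²) ≈ 1.0.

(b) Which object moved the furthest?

the blue cone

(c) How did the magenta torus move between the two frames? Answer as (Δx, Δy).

(-0.6, 0.4)

The magenta torus started near (4.0, 5.4) and ended near (3.4, 5.8).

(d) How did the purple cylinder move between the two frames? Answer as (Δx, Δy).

(-0.2, 0.5)

The purple cylinder was at about (12.3, 4.4) and moved to about (12.1, 4.9).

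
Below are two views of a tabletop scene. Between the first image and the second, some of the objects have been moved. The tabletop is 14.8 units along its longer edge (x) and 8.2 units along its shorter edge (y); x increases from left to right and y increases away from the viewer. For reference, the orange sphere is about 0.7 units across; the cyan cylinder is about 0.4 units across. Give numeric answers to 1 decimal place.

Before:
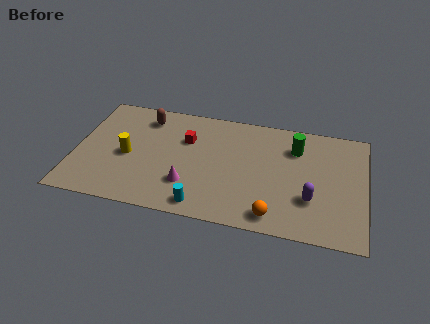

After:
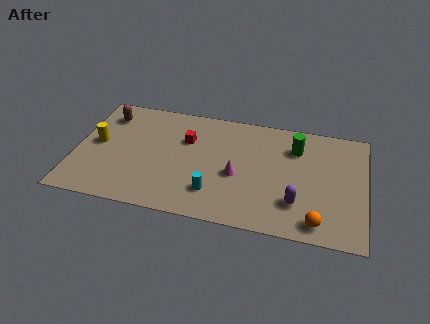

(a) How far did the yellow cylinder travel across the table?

1.7

The yellow cylinder moved from about (2.7, 3.7) to (1.1, 4.3), a distance of √(1.6² + 0.6²) ≈ 1.7.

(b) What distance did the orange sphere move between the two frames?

2.2

The orange sphere was near (10.3, 1.1) before and (12.5, 1.1) after, so it travelled √(2.2² + 0.0²) ≈ 2.2 units.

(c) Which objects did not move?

the red cube and the green cylinder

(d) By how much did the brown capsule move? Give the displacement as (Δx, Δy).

(-2.0, -0.2)

From the two frames, the brown capsule sits at roughly (3.4, 6.7) before and (1.4, 6.5) after.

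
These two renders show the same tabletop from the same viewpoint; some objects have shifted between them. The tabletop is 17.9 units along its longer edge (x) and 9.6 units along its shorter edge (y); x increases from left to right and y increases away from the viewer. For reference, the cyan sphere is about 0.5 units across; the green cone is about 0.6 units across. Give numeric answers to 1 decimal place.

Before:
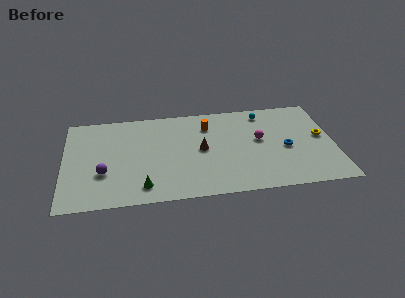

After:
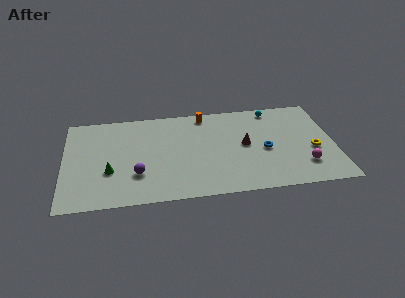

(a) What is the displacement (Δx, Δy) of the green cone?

(-2.2, 1.8)

The green cone was at about (5.2, 1.6) and moved to about (3.0, 3.4).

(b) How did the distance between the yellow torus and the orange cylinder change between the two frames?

+0.7

Before: roughly 7.8 units apart; after: 8.5. That's 0.7 units further apart.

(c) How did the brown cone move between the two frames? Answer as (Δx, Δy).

(2.9, 0.1)

The brown cone started near (9.1, 4.9) and ended near (12.0, 5.0).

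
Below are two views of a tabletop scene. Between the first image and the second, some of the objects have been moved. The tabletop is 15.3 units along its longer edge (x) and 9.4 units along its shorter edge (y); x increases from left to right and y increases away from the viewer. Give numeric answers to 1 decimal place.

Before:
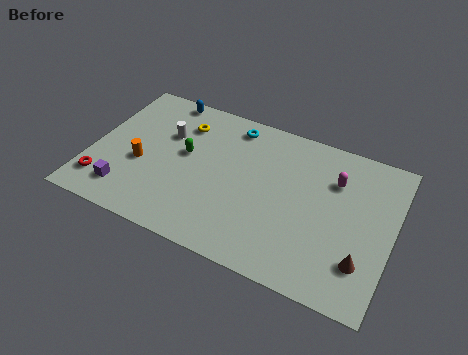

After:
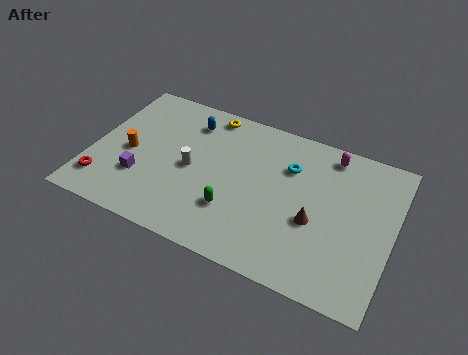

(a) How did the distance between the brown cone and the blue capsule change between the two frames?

-4.7

They were about 12.5 units apart before and 7.8 after — 4.7 units closer together.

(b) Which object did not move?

the red torus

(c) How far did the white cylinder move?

2.3

From (3.6, 6.2) to (5.1, 4.5), the white cylinder covered √(1.5² + 1.7²) ≈ 2.3 units.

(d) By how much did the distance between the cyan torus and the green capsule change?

+1.0

The distance was about 3.5 in the first image and 4.5 in the second, so they moved 1.0 units further apart.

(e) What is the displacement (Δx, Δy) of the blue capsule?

(1.5, -1.1)

From the two frames, the blue capsule sits at roughly (3.1, 8.6) before and (4.6, 7.5) after.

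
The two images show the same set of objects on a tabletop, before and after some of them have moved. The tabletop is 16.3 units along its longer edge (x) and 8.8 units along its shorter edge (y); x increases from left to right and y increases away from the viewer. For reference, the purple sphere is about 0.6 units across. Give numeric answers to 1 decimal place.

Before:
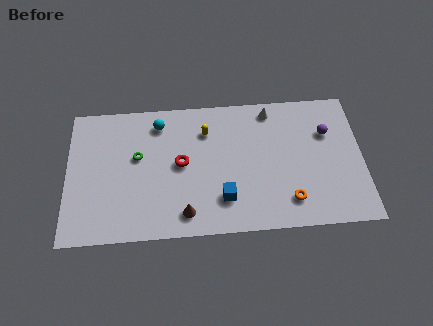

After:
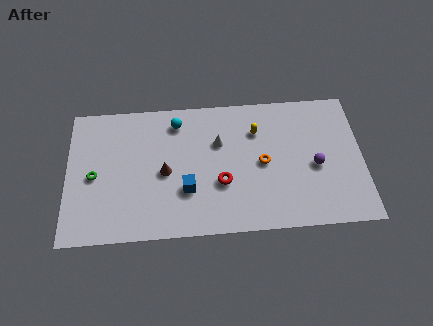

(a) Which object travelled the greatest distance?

the white cone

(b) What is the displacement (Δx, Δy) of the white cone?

(-2.9, -1.9)

The white cone started near (11.3, 7.7) and ended near (8.4, 5.8).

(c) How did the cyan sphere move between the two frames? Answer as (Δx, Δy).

(1.0, 0.0)

The cyan sphere was at about (5.1, 7.3) and moved to about (6.1, 7.3).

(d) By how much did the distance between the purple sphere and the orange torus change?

-1.8

Before: roughly 4.7 units apart; after: 2.9. That's 1.8 units closer together.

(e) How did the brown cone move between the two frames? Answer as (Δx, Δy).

(-1.1, 2.7)

The brown cone was at about (6.5, 1.4) and moved to about (5.4, 4.1).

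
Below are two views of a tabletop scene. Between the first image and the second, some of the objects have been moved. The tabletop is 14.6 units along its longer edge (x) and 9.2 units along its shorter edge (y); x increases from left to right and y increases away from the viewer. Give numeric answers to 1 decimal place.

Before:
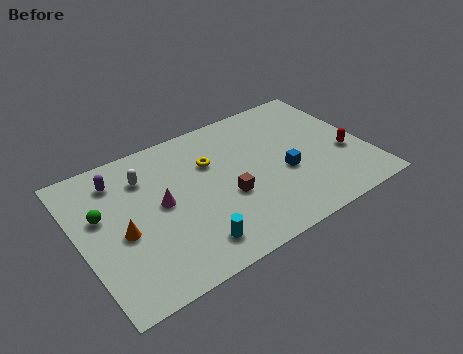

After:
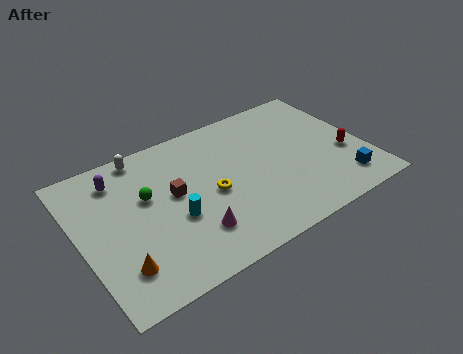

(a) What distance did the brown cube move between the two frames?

2.9

The brown cube was near (7.3, 3.6) before and (4.8, 5.1) after, so it travelled √(2.5² + 1.5²) ≈ 2.9 units.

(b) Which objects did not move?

the purple capsule and the red capsule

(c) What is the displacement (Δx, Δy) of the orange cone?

(-0.4, -1.9)

The orange cone was at about (2.0, 4.0) and moved to about (1.6, 2.1).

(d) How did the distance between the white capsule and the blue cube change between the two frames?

+4.0

Before: roughly 7.4 units apart; after: 11.4. That's 4.0 units further apart.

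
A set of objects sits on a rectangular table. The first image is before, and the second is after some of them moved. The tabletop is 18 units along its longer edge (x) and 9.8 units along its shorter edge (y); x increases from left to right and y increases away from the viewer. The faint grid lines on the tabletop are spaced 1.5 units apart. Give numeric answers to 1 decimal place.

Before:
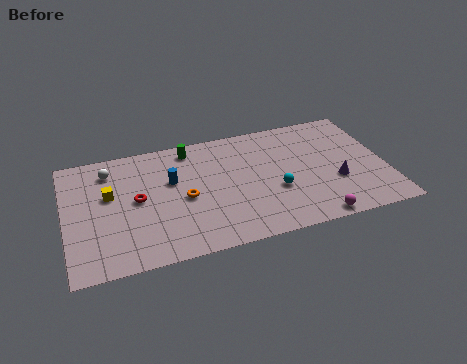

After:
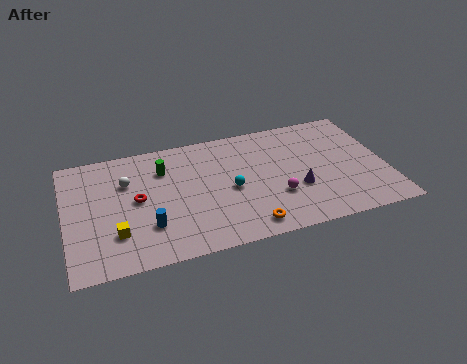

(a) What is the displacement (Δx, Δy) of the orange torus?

(3.3, -3.2)

The orange torus started near (6.6, 4.5) and ended near (9.9, 1.3).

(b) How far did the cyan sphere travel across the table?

2.6

From (11.7, 3.7) to (9.2, 4.5), the cyan sphere covered √(2.5² + 0.8²) ≈ 2.6 units.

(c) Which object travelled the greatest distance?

the orange torus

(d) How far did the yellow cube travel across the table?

3.2

From (2.5, 5.9) to (2.7, 2.7), the yellow cube covered √(0.2² + 3.2²) ≈ 3.2 units.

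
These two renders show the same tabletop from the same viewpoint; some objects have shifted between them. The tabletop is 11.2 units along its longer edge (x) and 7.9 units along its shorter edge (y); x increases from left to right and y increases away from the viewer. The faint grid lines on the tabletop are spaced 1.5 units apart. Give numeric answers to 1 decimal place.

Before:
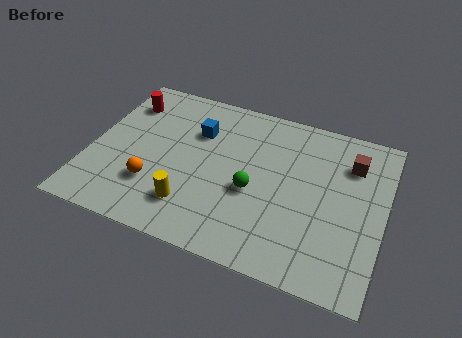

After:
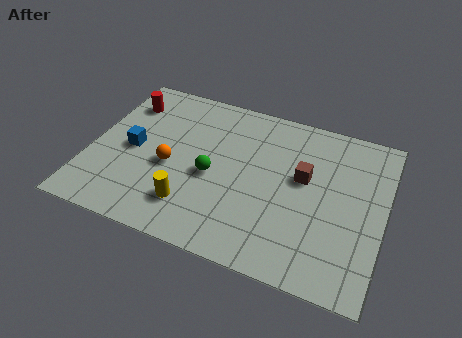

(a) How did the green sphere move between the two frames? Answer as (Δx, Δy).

(-1.6, 0.2)

The green sphere was at about (6.3, 3.3) and moved to about (4.7, 3.5).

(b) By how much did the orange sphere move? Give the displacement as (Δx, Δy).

(0.5, 1.1)

From the two frames, the orange sphere sits at roughly (2.6, 2.3) before and (3.1, 3.4) after.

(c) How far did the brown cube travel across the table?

2.1

The brown cube moved from about (9.8, 5.9) to (8.1, 4.6), a distance of √(1.7² + 1.3²) ≈ 2.1.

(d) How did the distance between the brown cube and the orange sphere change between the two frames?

-2.9

The distance was about 8.0 in the first image and 5.1 in the second, so they moved 2.9 units closer together.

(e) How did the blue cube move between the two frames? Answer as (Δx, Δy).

(-2.3, -1.7)

The blue cube started near (3.9, 5.5) and ended near (1.6, 3.8).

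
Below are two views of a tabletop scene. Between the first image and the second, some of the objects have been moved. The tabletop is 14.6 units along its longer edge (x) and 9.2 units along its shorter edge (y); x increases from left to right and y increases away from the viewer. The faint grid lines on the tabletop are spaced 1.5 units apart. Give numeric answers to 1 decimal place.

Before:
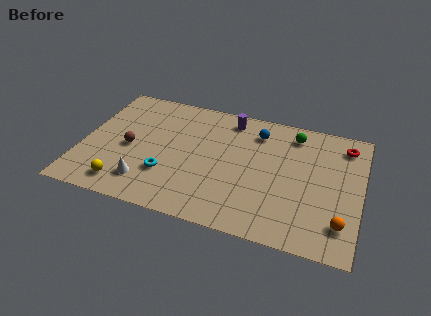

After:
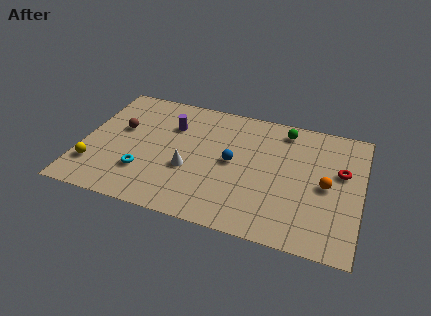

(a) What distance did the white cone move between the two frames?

2.6

The white cone moved from about (3.6, 1.9) to (5.7, 3.5), a distance of √(2.1² + 1.6²) ≈ 2.6.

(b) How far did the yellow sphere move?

1.9

The yellow sphere was near (2.5, 1.4) before and (0.8, 2.3) after, so it travelled √(1.7² + 0.9²) ≈ 1.9 units.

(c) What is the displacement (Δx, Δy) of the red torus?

(-0.1, -2.0)

The red torus was at about (13.6, 7.6) and moved to about (13.5, 5.6).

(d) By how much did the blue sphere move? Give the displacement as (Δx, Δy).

(-1.1, -2.6)

The blue sphere started near (9.0, 7.3) and ended near (7.9, 4.7).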